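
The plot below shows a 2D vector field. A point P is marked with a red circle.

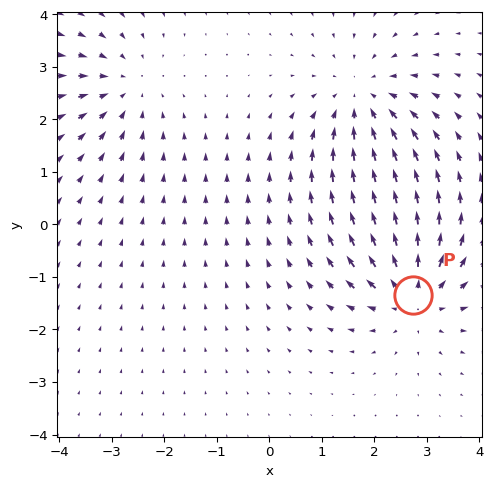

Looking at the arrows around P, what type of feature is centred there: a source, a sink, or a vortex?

At P (2.7, -1.3) the arrows spread outward. Divergence about +5, curl ≈0 — positive divergence with near-zero curl is a source.

source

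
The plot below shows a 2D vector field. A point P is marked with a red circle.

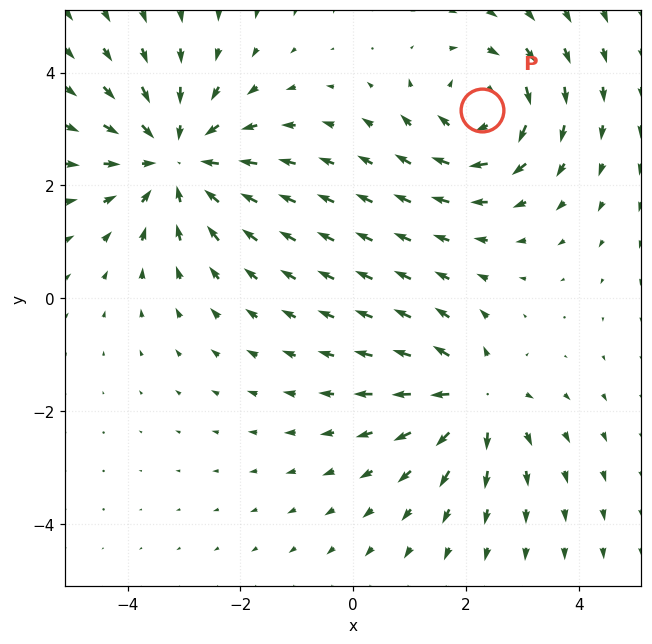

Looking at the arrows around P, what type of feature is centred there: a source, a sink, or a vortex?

vortex

At P (2.3, 3.3) the arrows circulate clockwise. Divergence ≈0, curl about -4 — near-zero divergence with nonzero curl is a vortex.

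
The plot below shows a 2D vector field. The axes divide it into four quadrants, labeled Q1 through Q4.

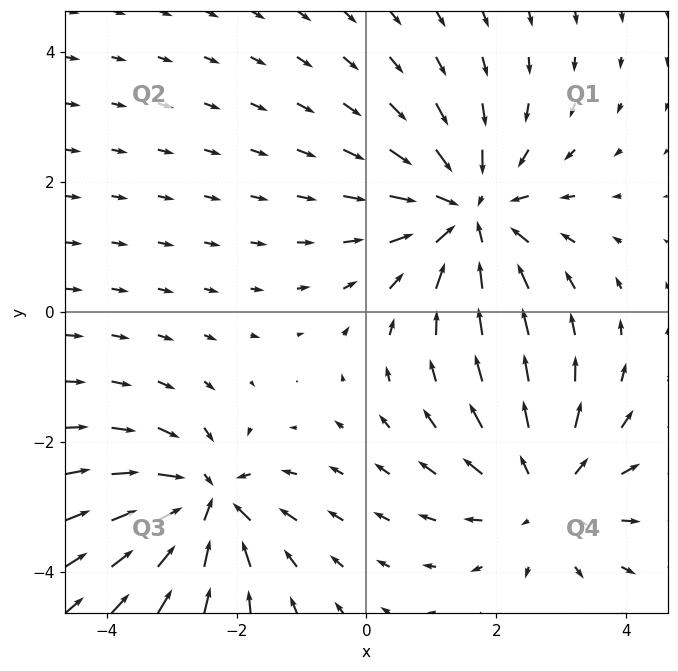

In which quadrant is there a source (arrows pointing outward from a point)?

Q4

The source sits at approximately (2.7, -2.8), which lies in quadrant Q4. The divergence there is about +3, positive as expected for a source.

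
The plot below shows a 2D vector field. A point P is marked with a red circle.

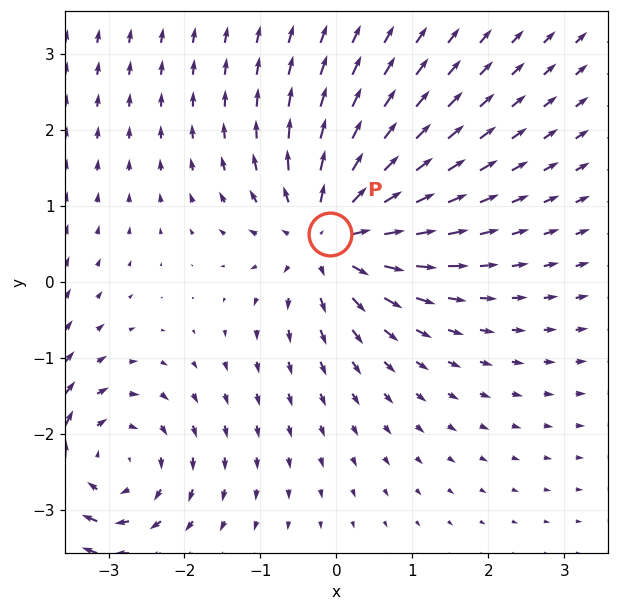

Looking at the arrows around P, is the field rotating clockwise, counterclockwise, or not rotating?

Near P at (-0.1, 0.6) the arrows show no circulation. The curl there is ≈0.

not rotating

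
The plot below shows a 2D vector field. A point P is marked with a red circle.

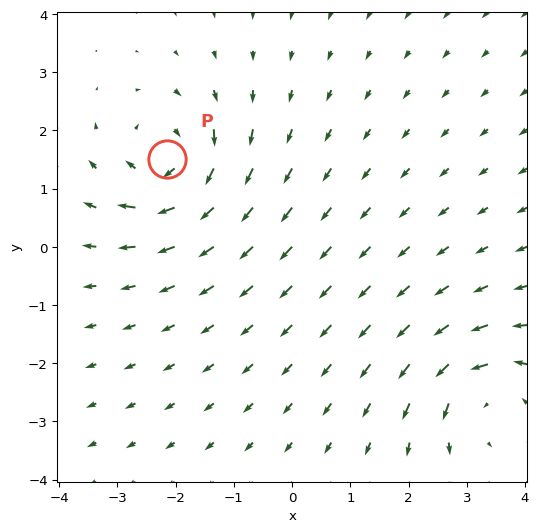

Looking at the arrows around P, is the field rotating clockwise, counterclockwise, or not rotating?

clockwise

Near P at (-2.1, 1.5) the arrows circulate clockwise. The curl (z-component) there is about -6; negative curl means clockwise rotation.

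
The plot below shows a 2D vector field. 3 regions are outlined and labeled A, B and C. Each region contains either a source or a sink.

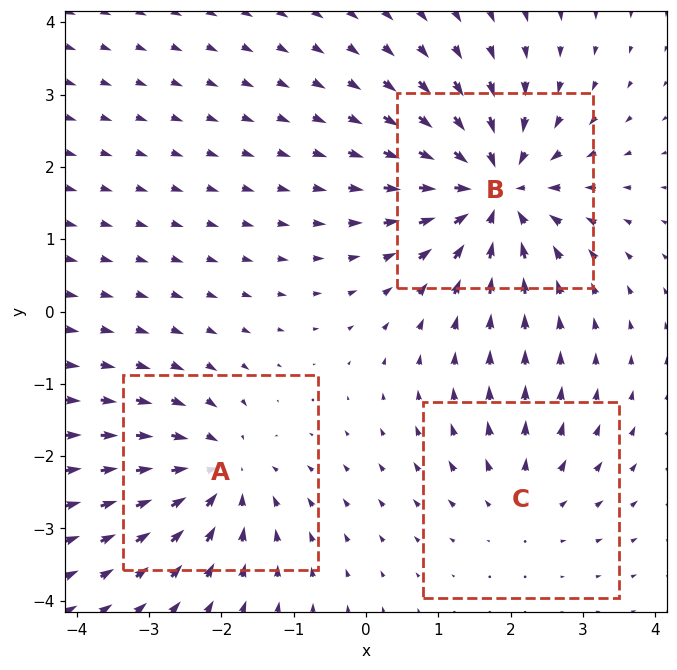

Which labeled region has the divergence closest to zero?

C

Divergence at each region's feature centre — A: about -4, B: about -5, C: about +2. Region C is closest to zero.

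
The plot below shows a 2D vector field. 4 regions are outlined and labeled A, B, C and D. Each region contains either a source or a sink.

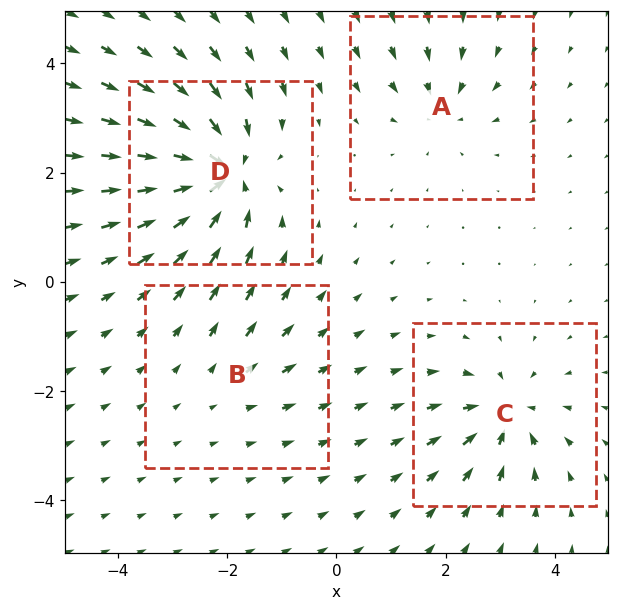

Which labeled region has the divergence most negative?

D

Divergence at each region's feature centre — A: about -4, B: about +2, C: about -6, D: about -9. Region D is most negative.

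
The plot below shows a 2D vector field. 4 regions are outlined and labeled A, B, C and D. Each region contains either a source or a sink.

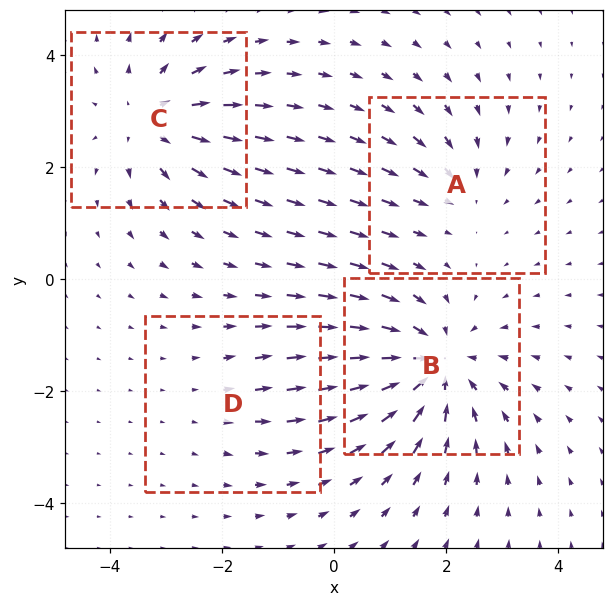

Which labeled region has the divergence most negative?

B

Divergence at each region's feature centre — A: about -3, B: about -6, C: about +5, D: about +2. Region B is most negative.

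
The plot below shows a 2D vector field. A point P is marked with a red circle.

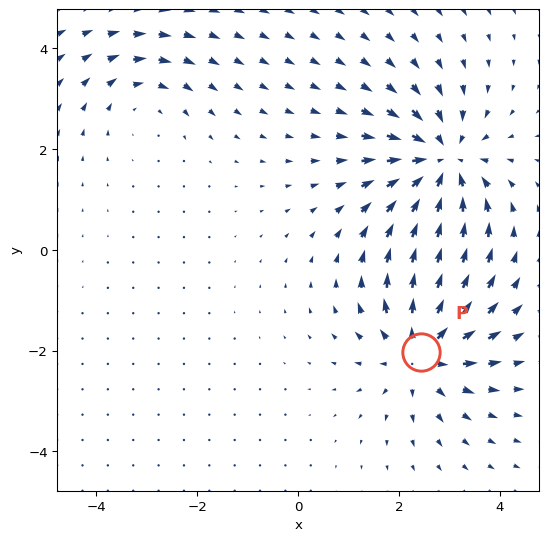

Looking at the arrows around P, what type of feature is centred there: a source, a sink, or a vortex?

source

At P (2.4, -2.0) the arrows spread outward. Divergence about +5, curl ≈0 — positive divergence with near-zero curl is a source.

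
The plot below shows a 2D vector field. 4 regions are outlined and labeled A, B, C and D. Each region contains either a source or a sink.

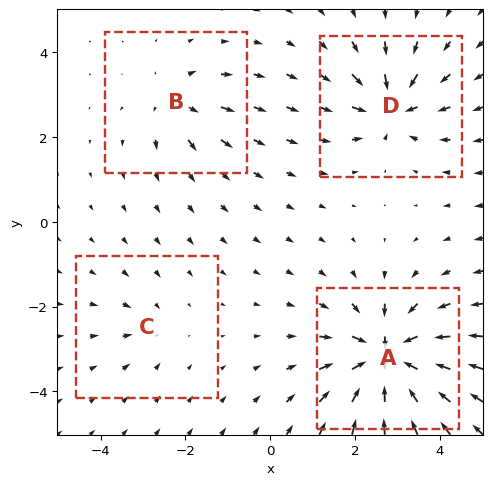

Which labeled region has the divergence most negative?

A

Divergence at each region's feature centre — A: about -9, B: about +4, C: about -3, D: about -6. Region A is most negative.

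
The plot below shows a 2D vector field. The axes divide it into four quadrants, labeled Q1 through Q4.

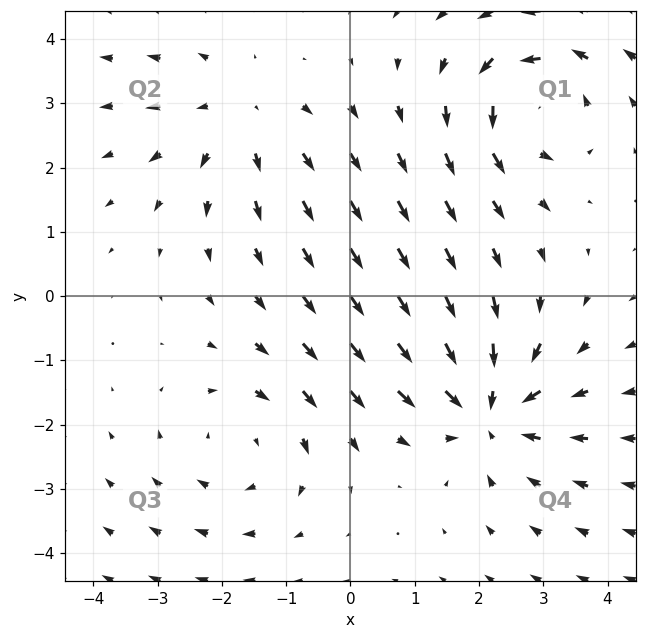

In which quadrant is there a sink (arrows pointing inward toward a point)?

Q4

The sink sits at approximately (2.2, -1.8), which lies in quadrant Q4. The divergence there is about -4, negative as expected for a sink.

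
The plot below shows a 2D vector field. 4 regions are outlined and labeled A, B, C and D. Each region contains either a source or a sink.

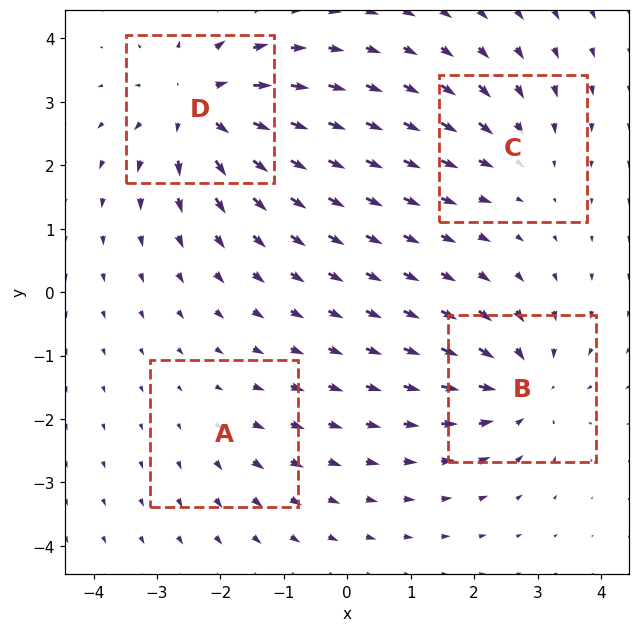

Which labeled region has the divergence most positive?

Divergence at each region's feature centre — A: about +2, B: about -6, C: about -3, D: about +7. Region D is most positive.

D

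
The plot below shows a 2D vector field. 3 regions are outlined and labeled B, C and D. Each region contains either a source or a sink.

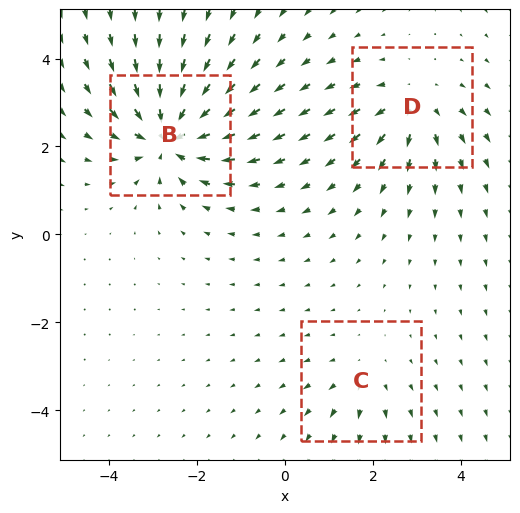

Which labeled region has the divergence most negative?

B

Divergence at each region's feature centre — B: about -6, C: about +2, D: about +3. Region B is most negative.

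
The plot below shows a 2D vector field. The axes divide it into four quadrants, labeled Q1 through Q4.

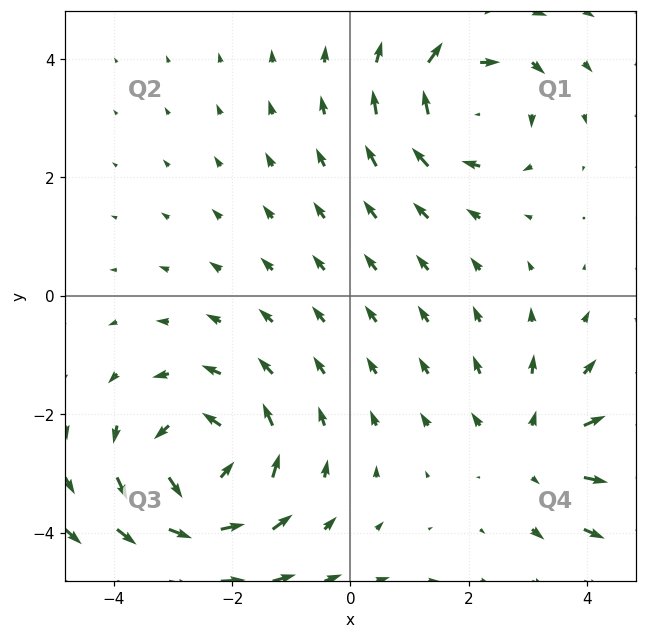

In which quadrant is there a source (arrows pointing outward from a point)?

Q4

The source sits at approximately (3.2, -2.6), which lies in quadrant Q4. The divergence there is about +2, positive as expected for a source.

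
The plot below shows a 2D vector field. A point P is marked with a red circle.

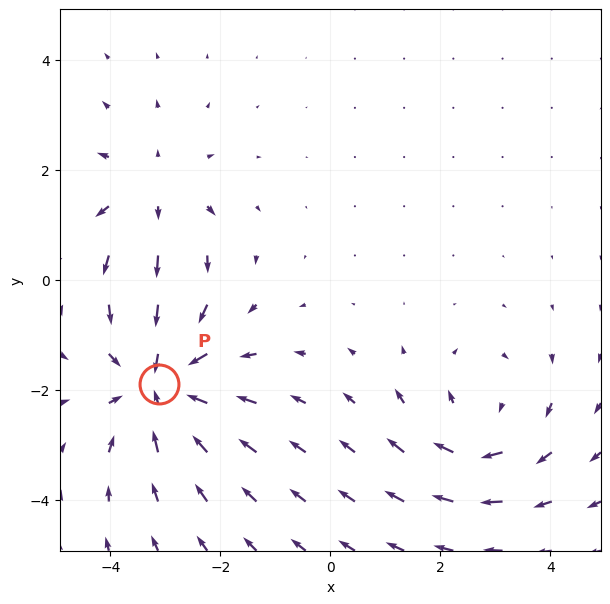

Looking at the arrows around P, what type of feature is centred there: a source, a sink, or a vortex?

sink

At P (-3.1, -1.9) the arrows converge inward. Divergence about -4, curl ≈0 — negative divergence with near-zero curl is a sink.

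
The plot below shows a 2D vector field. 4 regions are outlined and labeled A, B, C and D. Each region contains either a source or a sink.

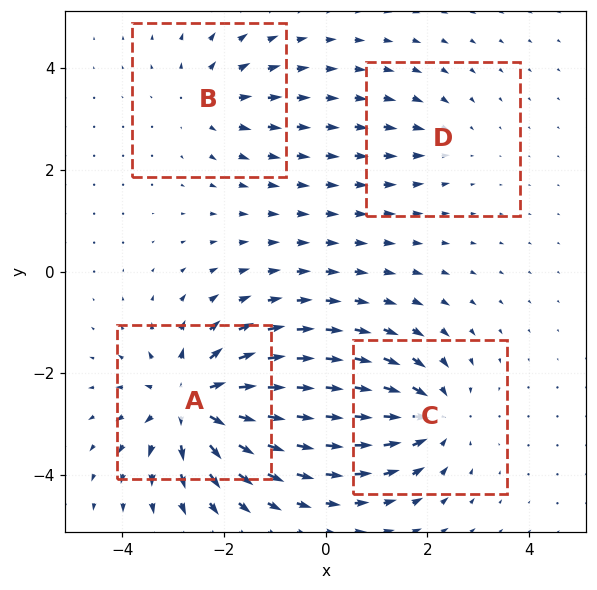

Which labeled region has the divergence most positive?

A

Divergence at each region's feature centre — A: about +7, B: about +3, C: about -5, D: about -2. Region A is most positive.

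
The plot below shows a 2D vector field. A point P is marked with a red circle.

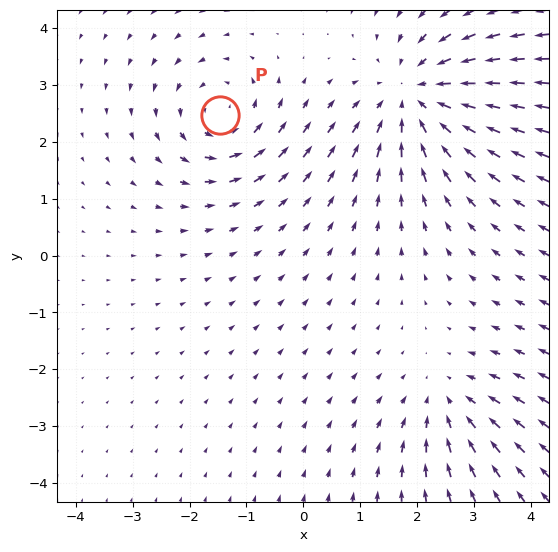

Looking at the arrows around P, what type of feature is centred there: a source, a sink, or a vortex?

At P (-1.5, 2.5) the arrows circulate counterclockwise. Divergence ≈0, curl about +4 — near-zero divergence with nonzero curl is a vortex.

vortex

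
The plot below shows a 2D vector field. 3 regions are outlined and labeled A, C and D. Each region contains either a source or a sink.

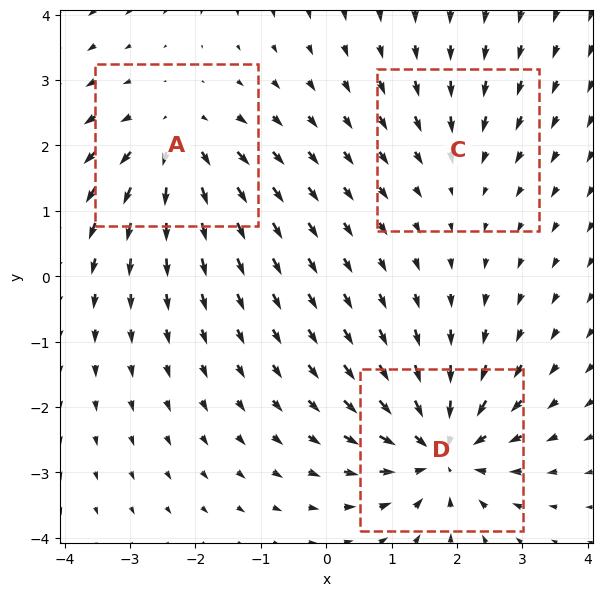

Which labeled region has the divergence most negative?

D

Divergence at each region's feature centre — A: about +4, C: about -2, D: about -5. Region D is most negative.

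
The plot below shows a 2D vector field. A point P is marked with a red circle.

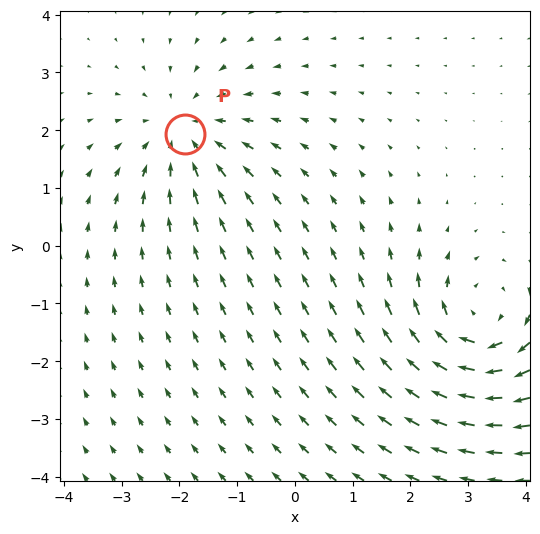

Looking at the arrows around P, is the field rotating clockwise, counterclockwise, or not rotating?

not rotating

Near P at (-1.9, 1.9) the arrows show no circulation. The curl there is ≈0.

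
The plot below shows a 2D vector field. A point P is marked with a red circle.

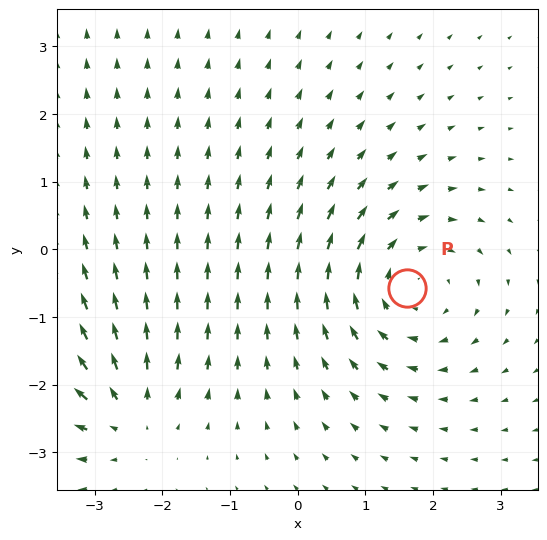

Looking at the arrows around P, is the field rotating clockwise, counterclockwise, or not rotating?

Near P at (1.6, -0.6) the arrows circulate clockwise. The curl (z-component) there is about -4; negative curl means clockwise rotation.

clockwise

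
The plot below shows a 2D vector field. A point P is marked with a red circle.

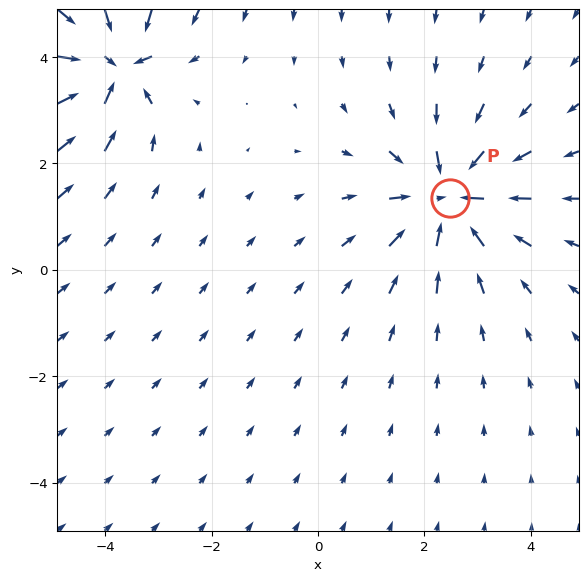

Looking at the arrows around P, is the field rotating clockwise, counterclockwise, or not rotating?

Near P at (2.5, 1.4) the arrows show no circulation. The curl there is ≈0.

not rotating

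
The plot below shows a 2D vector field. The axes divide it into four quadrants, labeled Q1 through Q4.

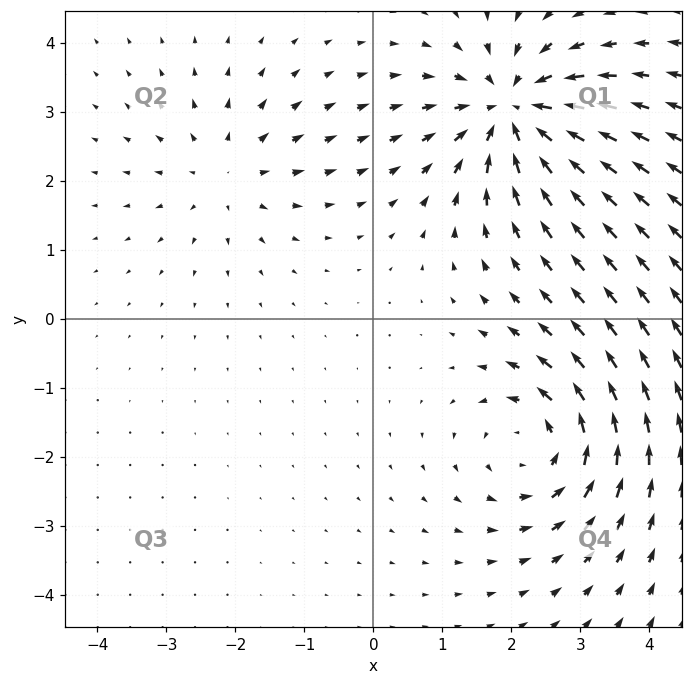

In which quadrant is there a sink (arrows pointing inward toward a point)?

Q1

The sink sits at approximately (2.0, 3.0), which lies in quadrant Q1. The divergence there is about -6, negative as expected for a sink.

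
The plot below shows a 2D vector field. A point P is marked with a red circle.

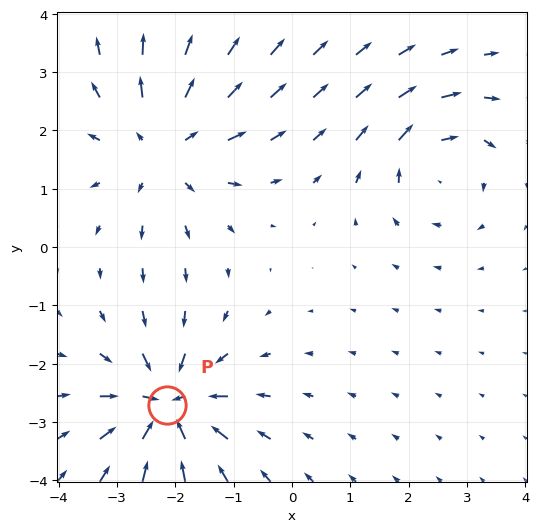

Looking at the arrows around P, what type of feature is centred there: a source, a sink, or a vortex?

At P (-2.1, -2.7) the arrows converge inward. Divergence about -6, curl ≈0 — negative divergence with near-zero curl is a sink.

sink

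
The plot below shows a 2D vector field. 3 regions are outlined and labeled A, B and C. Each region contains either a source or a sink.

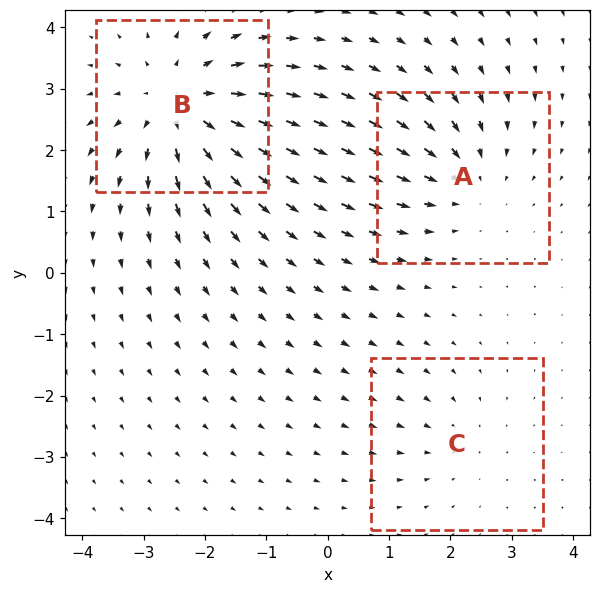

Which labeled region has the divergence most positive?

B

Divergence at each region's feature centre — A: about -3, B: about +5, C: about -2. Region B is most positive.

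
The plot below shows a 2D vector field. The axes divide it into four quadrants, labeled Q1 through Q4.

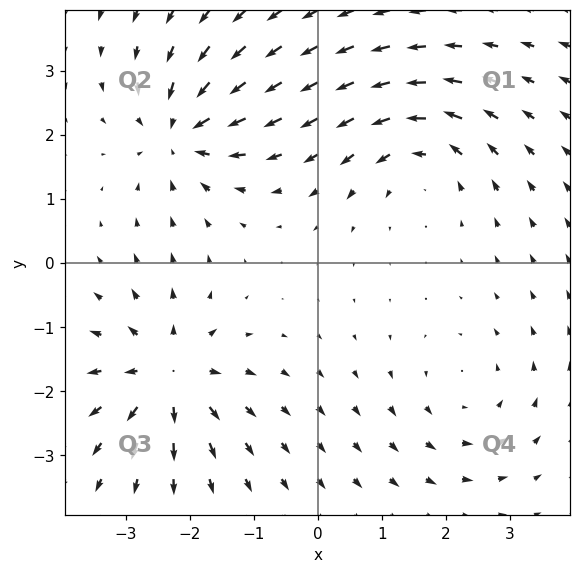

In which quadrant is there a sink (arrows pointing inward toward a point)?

Q2

The sink sits at approximately (-2.1, 2.0), which lies in quadrant Q2. The divergence there is about -5, negative as expected for a sink.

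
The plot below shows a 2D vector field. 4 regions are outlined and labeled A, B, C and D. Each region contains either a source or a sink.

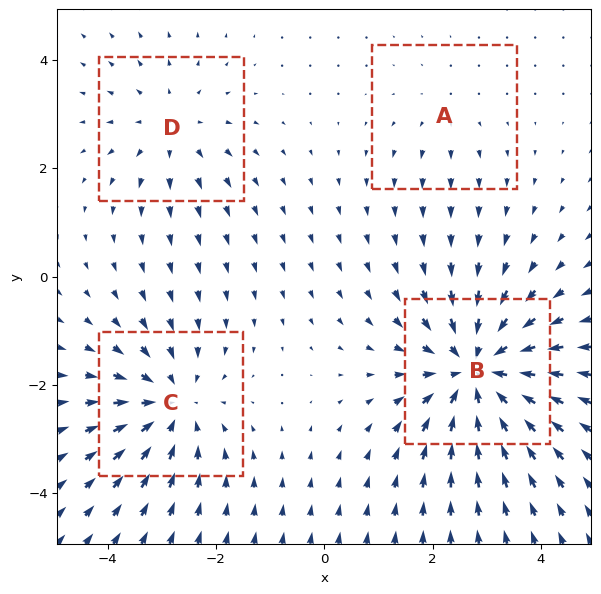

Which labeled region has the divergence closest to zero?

A

Divergence at each region's feature centre — A: about +2, B: about -7, C: about -5, D: about +3. Region A is closest to zero.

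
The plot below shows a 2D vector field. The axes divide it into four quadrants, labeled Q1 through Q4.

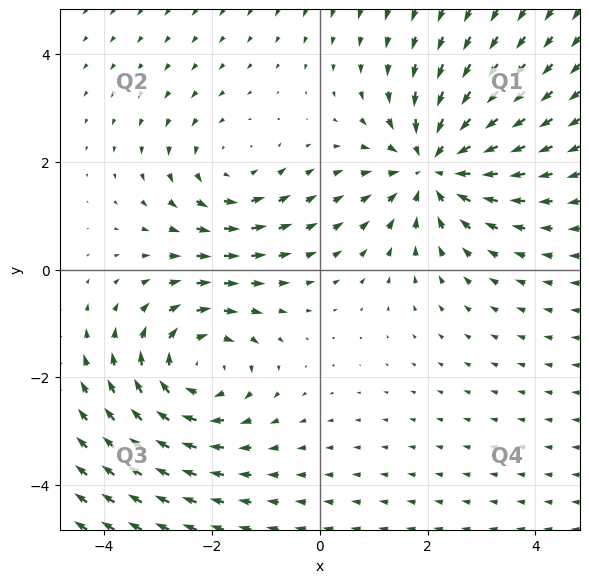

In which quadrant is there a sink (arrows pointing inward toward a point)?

The sink sits at approximately (2.1, 1.9), which lies in quadrant Q1. The divergence there is about -4, negative as expected for a sink.

Q1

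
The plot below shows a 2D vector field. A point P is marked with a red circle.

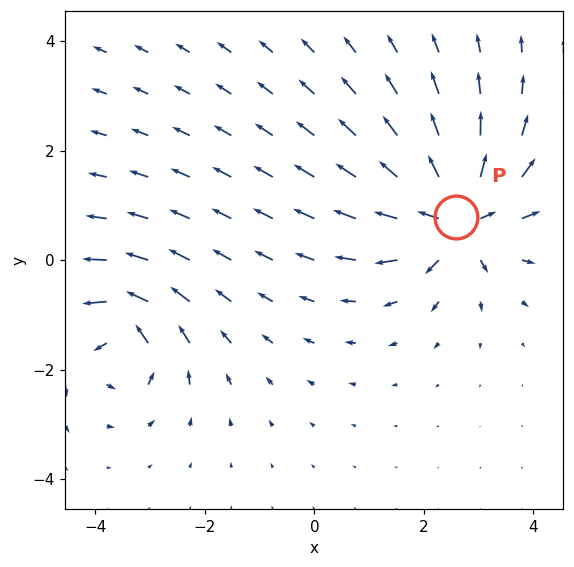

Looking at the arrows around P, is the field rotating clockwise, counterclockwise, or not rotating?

Near P at (2.6, 0.8) the arrows show no circulation. The curl there is ≈0.

not rotating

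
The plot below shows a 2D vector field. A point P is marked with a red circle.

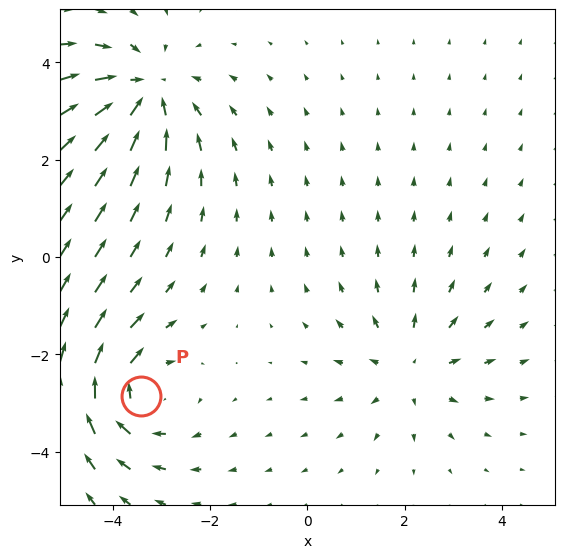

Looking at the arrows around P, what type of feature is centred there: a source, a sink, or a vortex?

At P (-3.4, -2.9) the arrows circulate clockwise. Divergence ≈0, curl about -4 — near-zero divergence with nonzero curl is a vortex.

vortex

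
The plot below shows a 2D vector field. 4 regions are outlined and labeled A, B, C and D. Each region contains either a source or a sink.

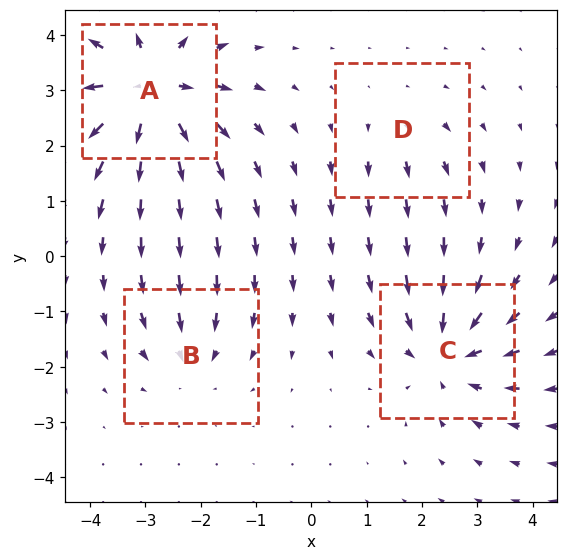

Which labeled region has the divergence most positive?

Divergence at each region's feature centre — A: about +8, B: about -4, C: about -6, D: about +2. Region A is most positive.

A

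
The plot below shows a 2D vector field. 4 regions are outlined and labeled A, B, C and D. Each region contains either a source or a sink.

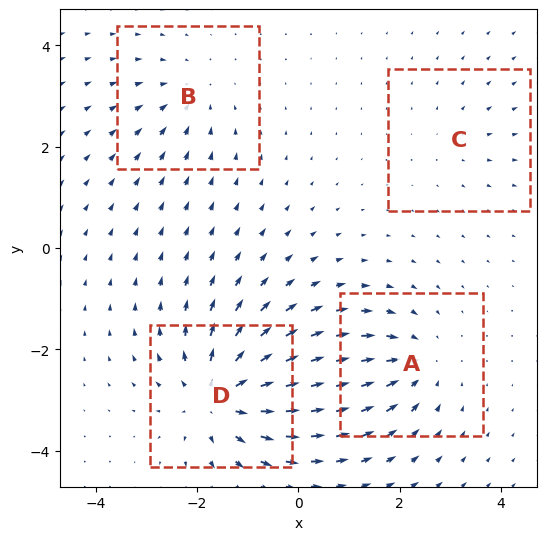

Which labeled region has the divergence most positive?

Divergence at each region's feature centre — A: about -5, B: about -3, C: about +2, D: about +7. Region D is most positive.

D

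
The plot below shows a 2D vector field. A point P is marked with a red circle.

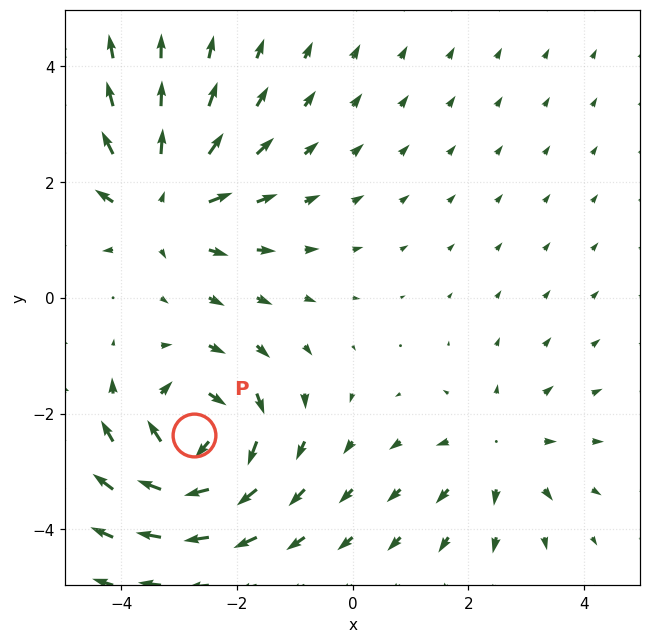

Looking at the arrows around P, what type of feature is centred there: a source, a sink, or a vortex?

vortex

At P (-2.7, -2.4) the arrows circulate clockwise. Divergence ≈0, curl about -6 — near-zero divergence with nonzero curl is a vortex.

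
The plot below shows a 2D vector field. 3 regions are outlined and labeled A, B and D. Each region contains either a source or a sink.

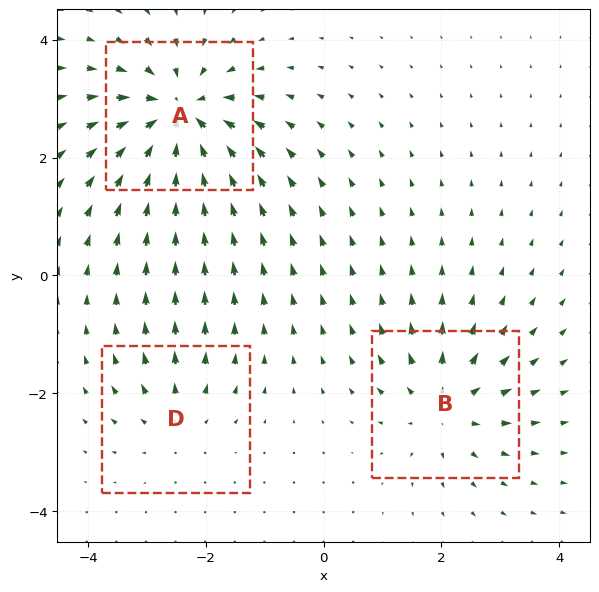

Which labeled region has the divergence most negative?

A

Divergence at each region's feature centre — A: about -5, B: about +3, D: about +2. Region A is most negative.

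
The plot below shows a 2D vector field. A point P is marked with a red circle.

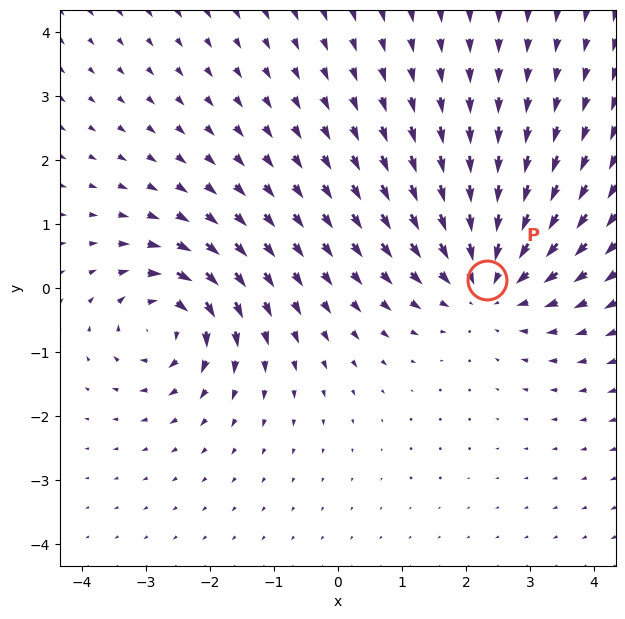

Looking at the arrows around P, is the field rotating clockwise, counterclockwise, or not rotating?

Near P at (2.3, 0.1) the arrows show no circulation. The curl there is ≈0.

not rotating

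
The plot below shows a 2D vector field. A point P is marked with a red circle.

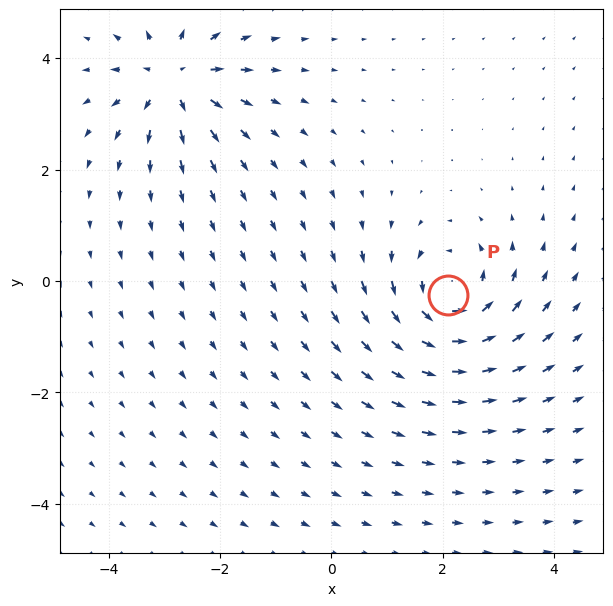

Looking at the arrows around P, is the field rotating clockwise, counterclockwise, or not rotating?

Near P at (2.1, -0.3) the arrows circulate counterclockwise. The curl (z-component) there is about +5; positive curl means counterclockwise rotation.

counterclockwise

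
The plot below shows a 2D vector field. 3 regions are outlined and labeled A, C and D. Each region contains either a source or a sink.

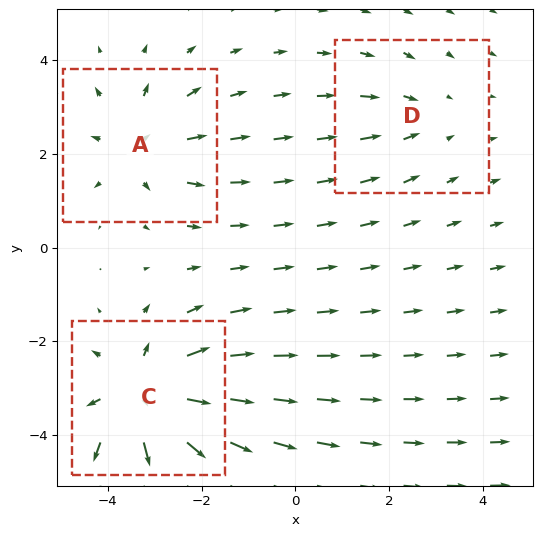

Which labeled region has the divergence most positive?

Divergence at each region's feature centre — A: about +3, C: about +5, D: about -2. Region C is most positive.

C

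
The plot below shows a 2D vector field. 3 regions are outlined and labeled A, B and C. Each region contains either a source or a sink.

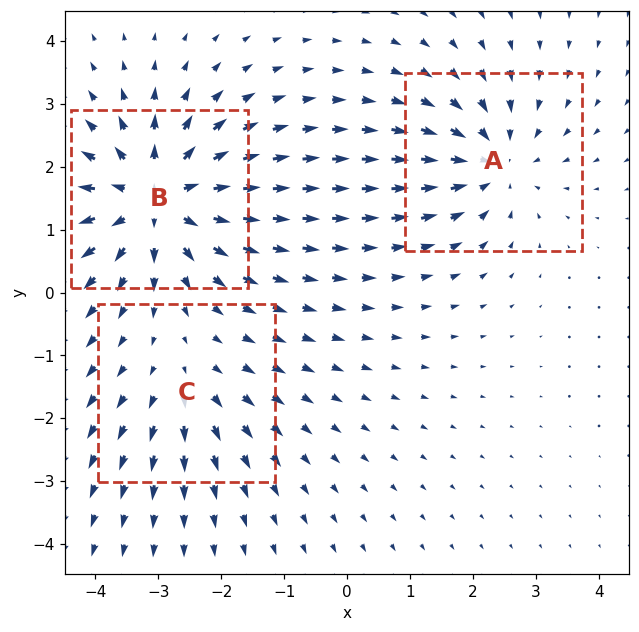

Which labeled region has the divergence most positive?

B

Divergence at each region's feature centre — A: about -3, B: about +5, C: about +2. Region B is most positive.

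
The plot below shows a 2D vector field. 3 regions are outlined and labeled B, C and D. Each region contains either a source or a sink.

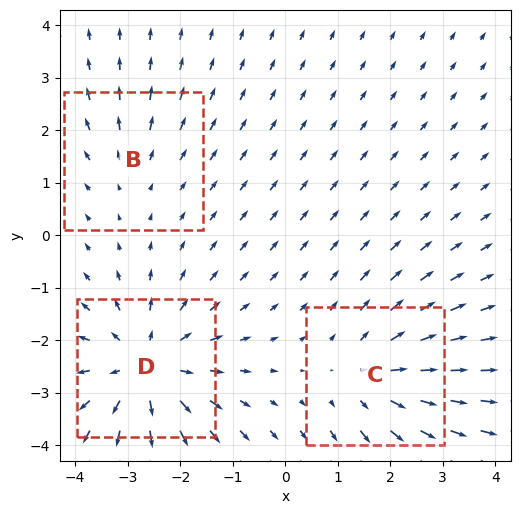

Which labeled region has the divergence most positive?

Divergence at each region's feature centre — B: about +2, C: about +3, D: about +5. Region D is most positive.

D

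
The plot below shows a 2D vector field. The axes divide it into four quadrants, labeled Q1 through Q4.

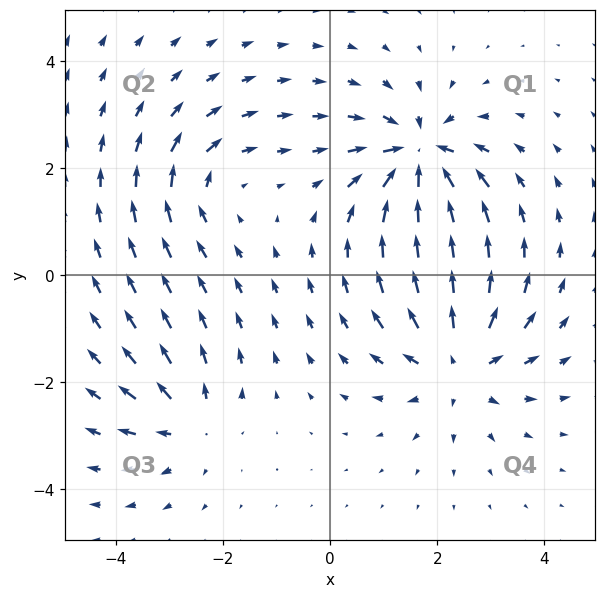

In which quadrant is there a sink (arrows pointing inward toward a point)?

The sink sits at approximately (1.7, 2.2), which lies in quadrant Q1. The divergence there is about -6, negative as expected for a sink.

Q1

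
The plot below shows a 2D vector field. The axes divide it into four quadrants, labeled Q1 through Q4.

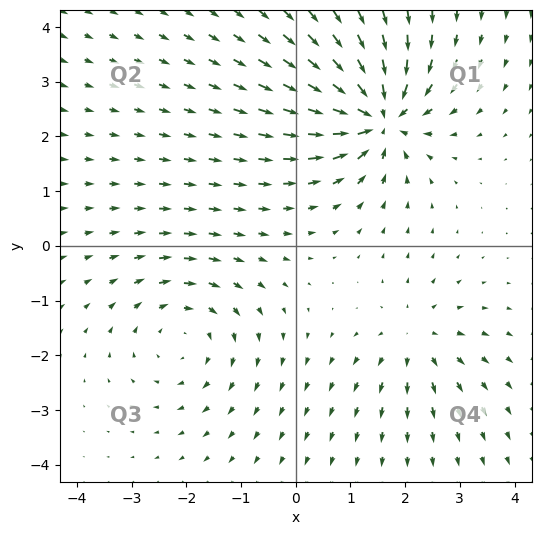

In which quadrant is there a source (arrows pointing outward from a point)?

The source sits at approximately (2.2, -1.7), which lies in quadrant Q4. The divergence there is about +3, positive as expected for a source.

Q4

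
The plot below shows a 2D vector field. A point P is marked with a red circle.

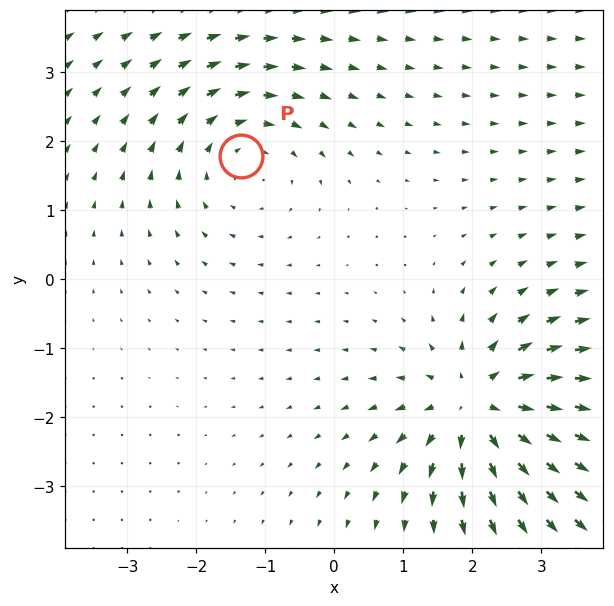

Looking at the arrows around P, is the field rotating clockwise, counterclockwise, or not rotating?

Near P at (-1.4, 1.8) the arrows circulate clockwise. The curl (z-component) there is about -3; negative curl means clockwise rotation.

clockwise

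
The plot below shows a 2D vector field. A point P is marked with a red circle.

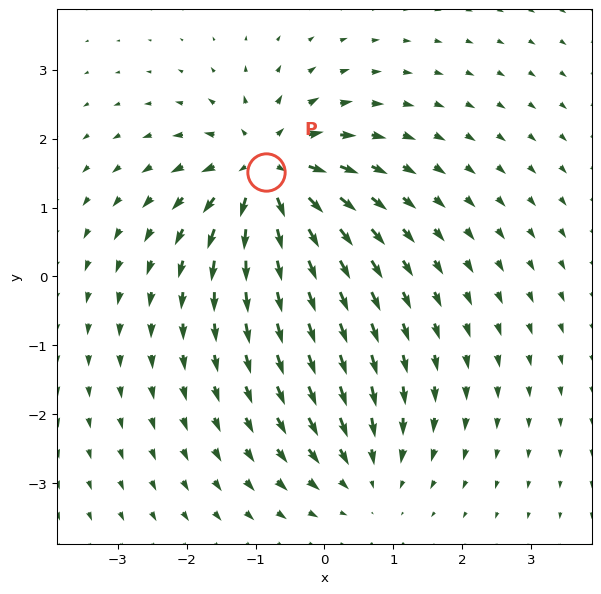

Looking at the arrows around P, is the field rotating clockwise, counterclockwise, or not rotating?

not rotating

Near P at (-0.8, 1.5) the arrows show no circulation. The curl there is ≈0.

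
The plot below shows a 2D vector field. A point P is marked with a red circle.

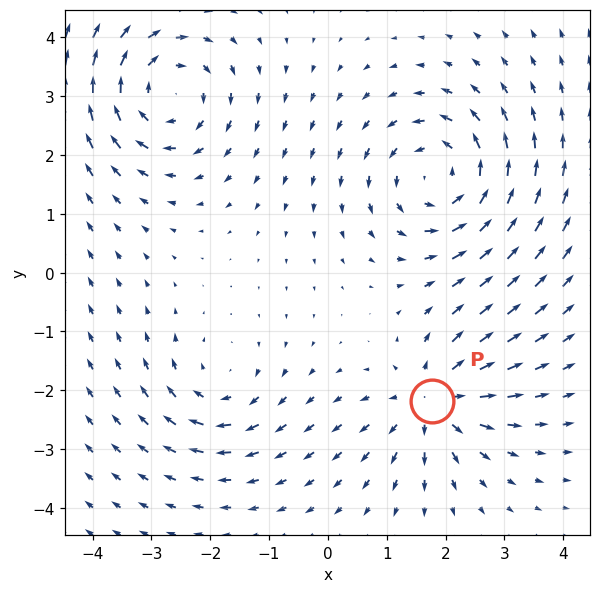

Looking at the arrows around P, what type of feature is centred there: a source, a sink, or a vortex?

source

At P (1.8, -2.2) the arrows spread outward. Divergence about +5, curl ≈0 — positive divergence with near-zero curl is a source.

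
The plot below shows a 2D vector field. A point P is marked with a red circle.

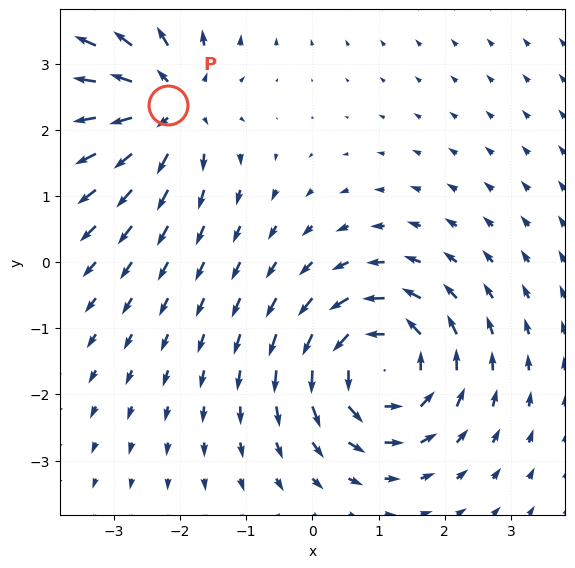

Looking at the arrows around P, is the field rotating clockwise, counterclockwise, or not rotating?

not rotating

Near P at (-2.2, 2.4) the arrows show no circulation. The curl there is ≈0.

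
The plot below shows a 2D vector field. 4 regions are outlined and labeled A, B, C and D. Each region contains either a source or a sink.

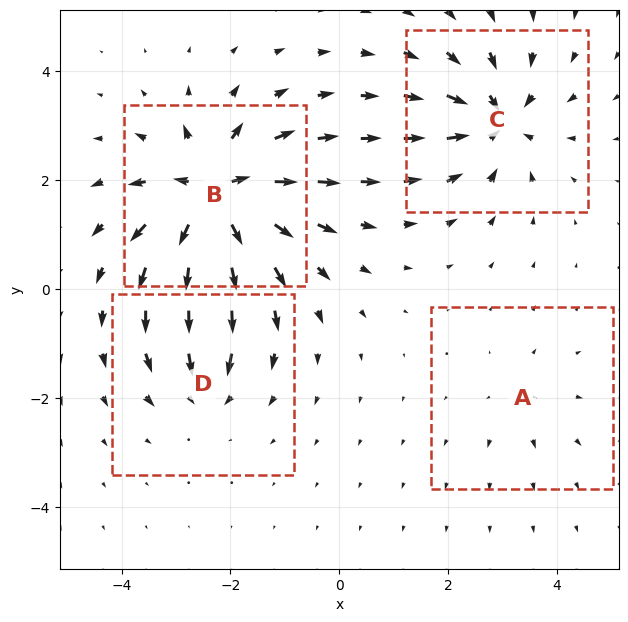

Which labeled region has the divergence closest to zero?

Divergence at each region's feature centre — A: about +2, B: about +9, C: about -6, D: about -4. Region A is closest to zero.

A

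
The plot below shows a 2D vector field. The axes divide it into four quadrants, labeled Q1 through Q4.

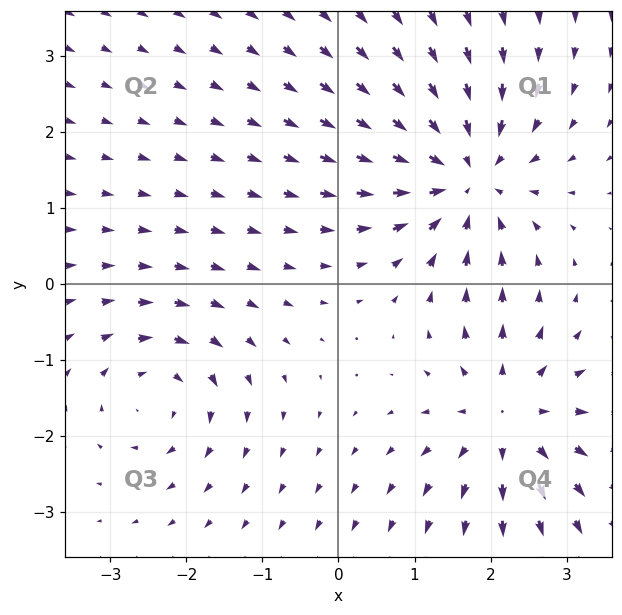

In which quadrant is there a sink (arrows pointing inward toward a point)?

Q1

The sink sits at approximately (1.7, 1.4), which lies in quadrant Q1. The divergence there is about -5, negative as expected for a sink.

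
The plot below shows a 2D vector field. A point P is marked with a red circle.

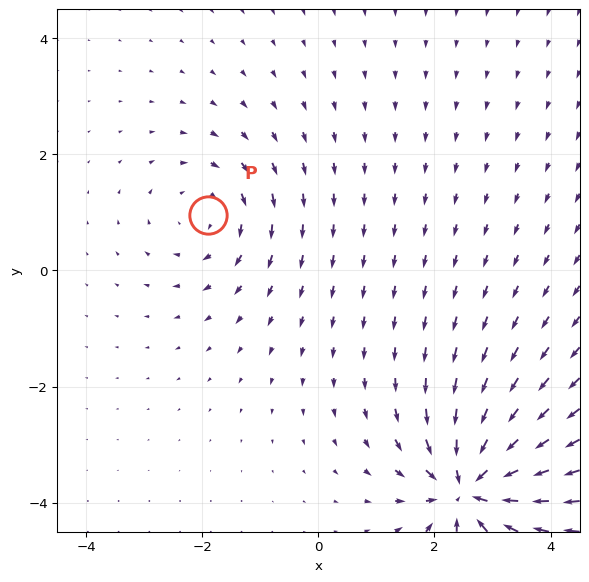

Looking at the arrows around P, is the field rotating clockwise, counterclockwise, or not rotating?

Near P at (-1.9, 1.0) the arrows circulate clockwise. The curl (z-component) there is about -2; negative curl means clockwise rotation.

clockwise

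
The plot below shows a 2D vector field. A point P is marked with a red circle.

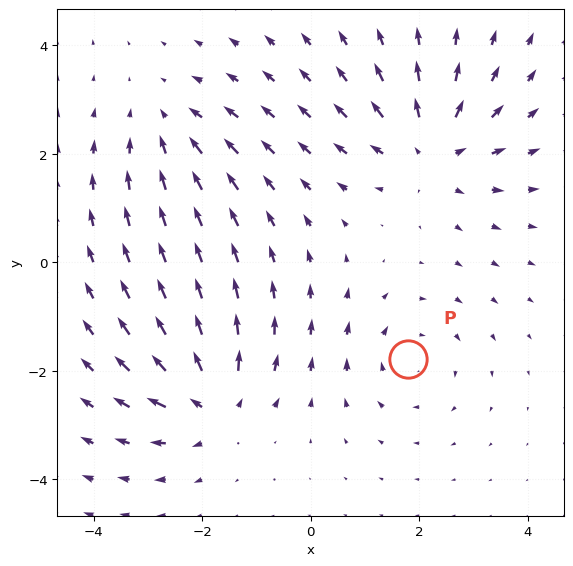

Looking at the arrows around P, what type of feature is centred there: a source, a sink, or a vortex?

vortex

At P (1.8, -1.8) the arrows circulate clockwise. Divergence ≈0, curl about -3 — near-zero divergence with nonzero curl is a vortex.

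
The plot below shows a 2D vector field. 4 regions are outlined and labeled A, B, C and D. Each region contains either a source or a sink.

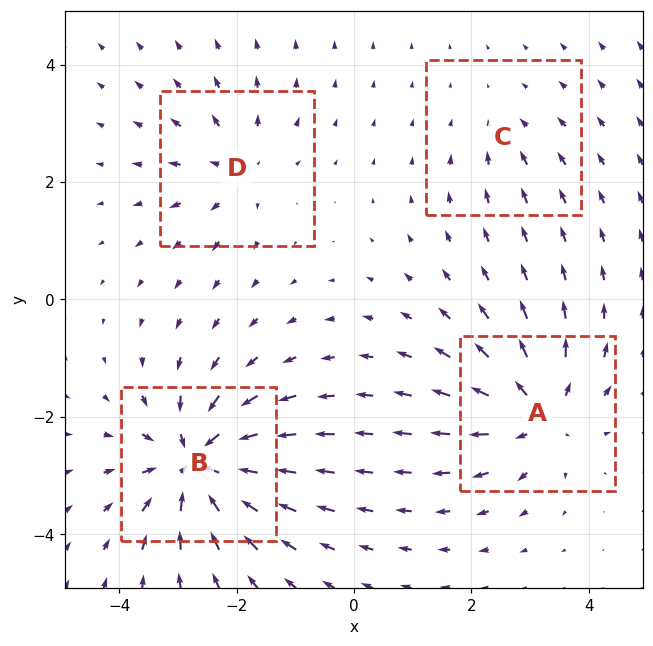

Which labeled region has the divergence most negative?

B

Divergence at each region's feature centre — A: about +6, B: about -9, C: about -2, D: about +4. Region B is most negative.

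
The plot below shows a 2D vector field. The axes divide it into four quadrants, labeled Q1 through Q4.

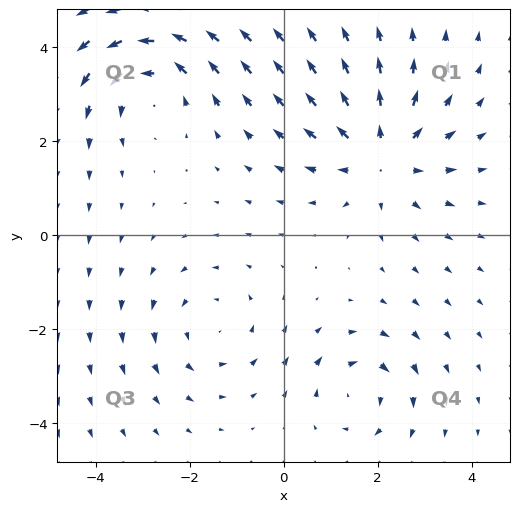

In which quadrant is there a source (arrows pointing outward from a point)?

Q1

The source sits at approximately (2.1, 1.7), which lies in quadrant Q1. The divergence there is about +4, positive as expected for a source.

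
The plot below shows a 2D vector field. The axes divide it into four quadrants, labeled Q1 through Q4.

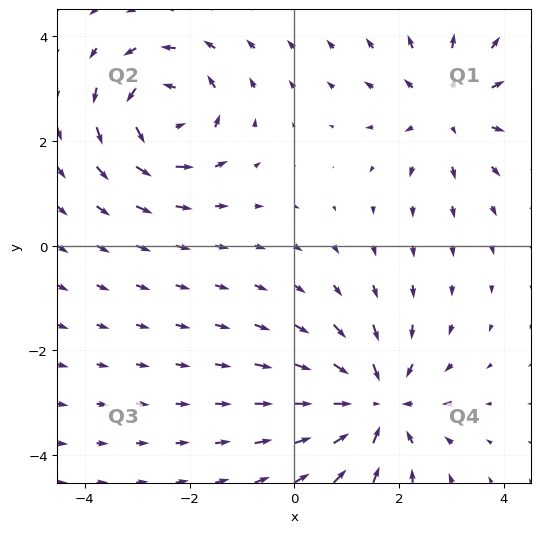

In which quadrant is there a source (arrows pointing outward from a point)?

Q1

The source sits at approximately (2.9, 2.6), which lies in quadrant Q1. The divergence there is about +3, positive as expected for a source.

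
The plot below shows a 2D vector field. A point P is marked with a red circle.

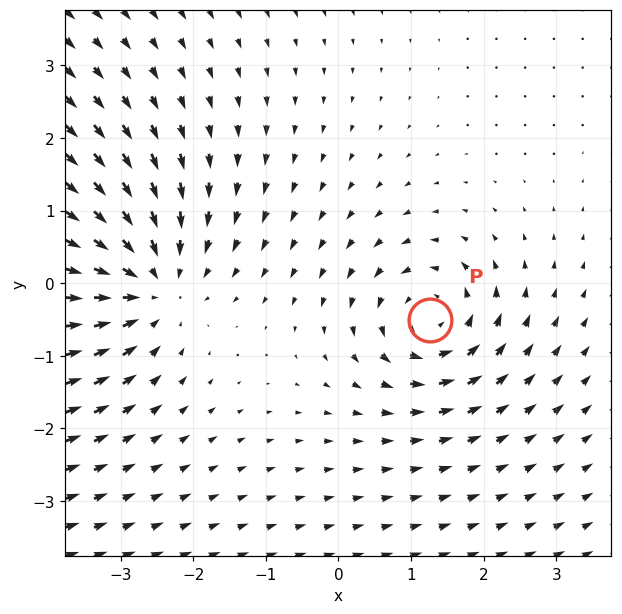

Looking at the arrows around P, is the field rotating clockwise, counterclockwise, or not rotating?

counterclockwise

Near P at (1.3, -0.5) the arrows circulate counterclockwise. The curl (z-component) there is about +4; positive curl means counterclockwise rotation.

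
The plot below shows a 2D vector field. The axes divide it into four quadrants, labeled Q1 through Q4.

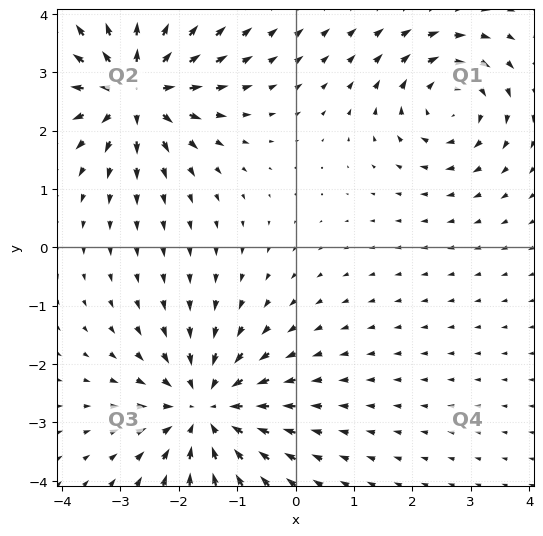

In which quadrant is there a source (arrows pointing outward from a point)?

The source sits at approximately (-2.7, 2.7), which lies in quadrant Q2. The divergence there is about +6, positive as expected for a source.

Q2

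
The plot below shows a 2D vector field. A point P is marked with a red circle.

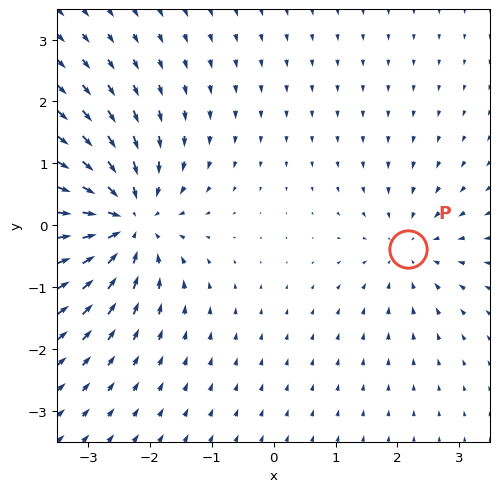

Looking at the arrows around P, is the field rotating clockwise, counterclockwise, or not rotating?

not rotating

Near P at (2.2, -0.4) the arrows show no circulation. The curl there is ≈0.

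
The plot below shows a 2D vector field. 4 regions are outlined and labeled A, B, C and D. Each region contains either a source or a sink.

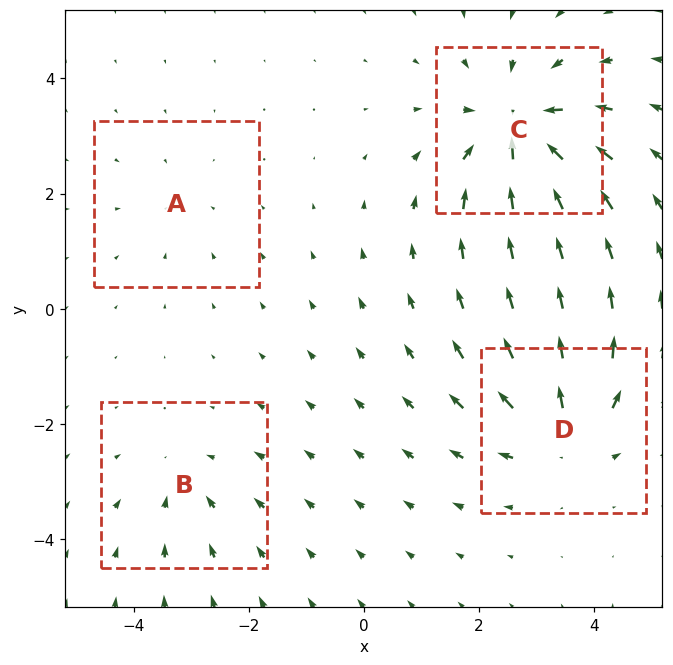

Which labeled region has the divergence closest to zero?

Divergence at each region's feature centre — A: about -2, B: about -3, C: about -7, D: about +5. Region A is closest to zero.

A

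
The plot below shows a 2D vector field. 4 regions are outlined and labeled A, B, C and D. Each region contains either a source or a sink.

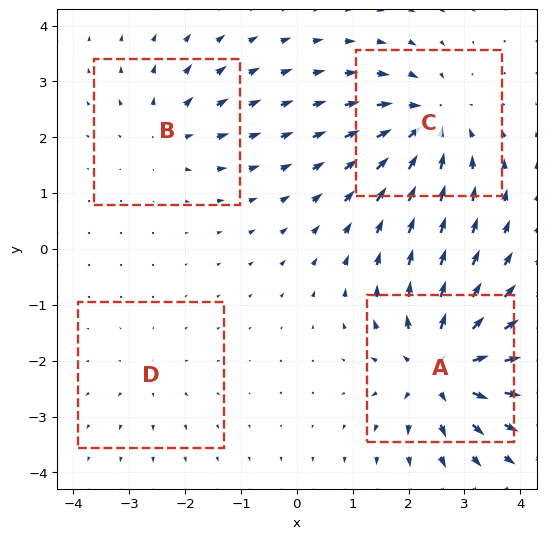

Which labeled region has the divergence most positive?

A

Divergence at each region's feature centre — A: about +8, B: about +4, C: about -6, D: about +2. Region A is most positive.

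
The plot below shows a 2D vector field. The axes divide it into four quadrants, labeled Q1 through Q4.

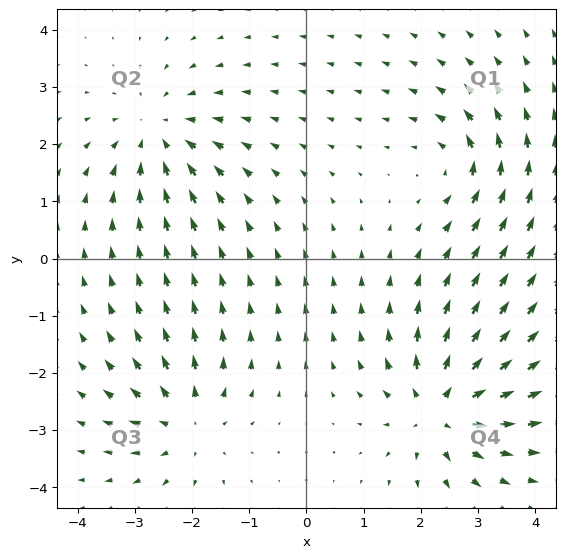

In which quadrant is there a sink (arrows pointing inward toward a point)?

Q2

The sink sits at approximately (-2.6, 2.2), which lies in quadrant Q2. The divergence there is about -4, negative as expected for a sink.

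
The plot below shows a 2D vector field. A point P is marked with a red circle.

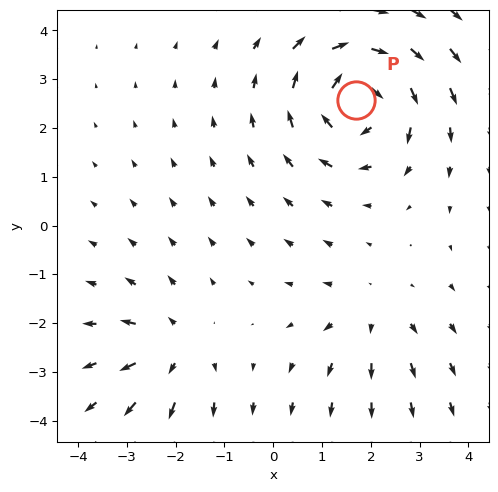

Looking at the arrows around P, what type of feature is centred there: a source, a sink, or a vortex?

vortex

At P (1.7, 2.6) the arrows circulate clockwise. Divergence ≈0, curl about -5 — near-zero divergence with nonzero curl is a vortex.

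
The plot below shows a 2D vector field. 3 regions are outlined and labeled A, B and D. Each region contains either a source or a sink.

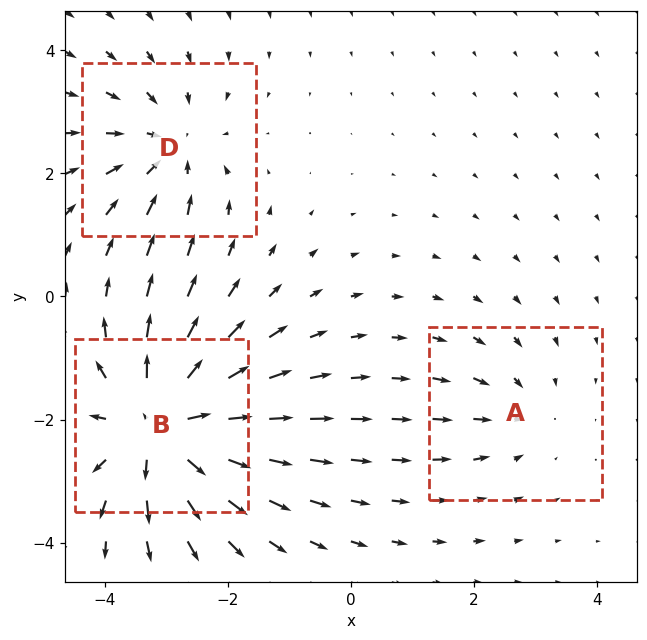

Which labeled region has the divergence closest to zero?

Divergence at each region's feature centre — A: about -2, B: about +5, D: about -3. Region A is closest to zero.

A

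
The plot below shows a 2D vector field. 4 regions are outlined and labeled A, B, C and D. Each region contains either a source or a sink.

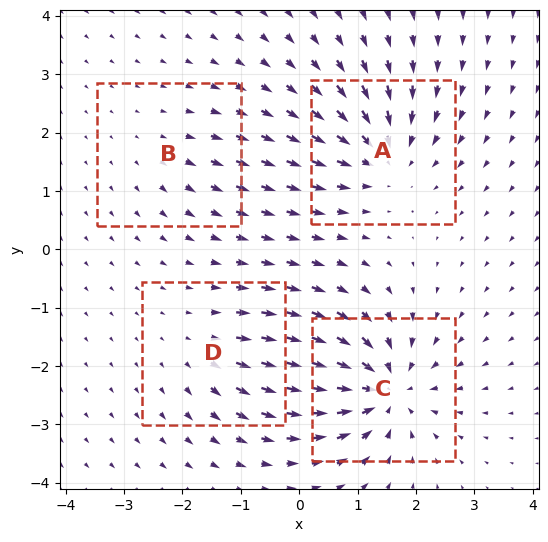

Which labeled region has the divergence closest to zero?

B

Divergence at each region's feature centre — A: about -6, B: about +2, C: about -8, D: about +4. Region B is closest to zero.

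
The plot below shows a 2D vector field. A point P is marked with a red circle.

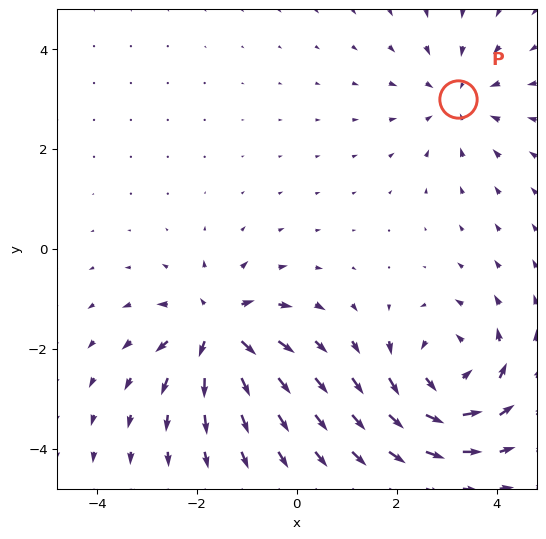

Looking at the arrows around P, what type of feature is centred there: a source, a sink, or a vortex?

sink

At P (3.2, 3.0) the arrows converge inward. Divergence about -3, curl ≈0 — negative divergence with near-zero curl is a sink.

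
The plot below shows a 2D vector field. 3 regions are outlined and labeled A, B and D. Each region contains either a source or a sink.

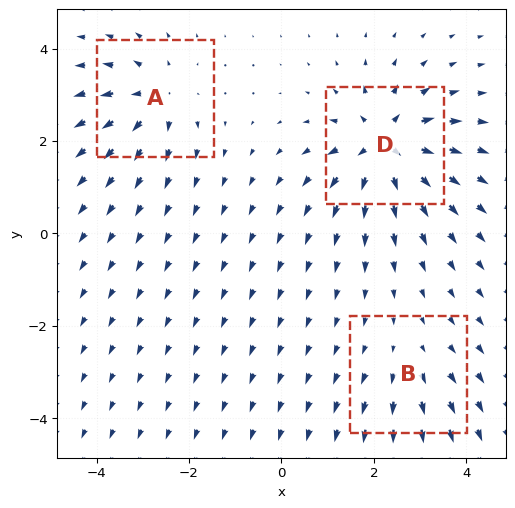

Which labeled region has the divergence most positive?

D

Divergence at each region's feature centre — A: about +4, B: about +2, D: about +6. Region D is most positive.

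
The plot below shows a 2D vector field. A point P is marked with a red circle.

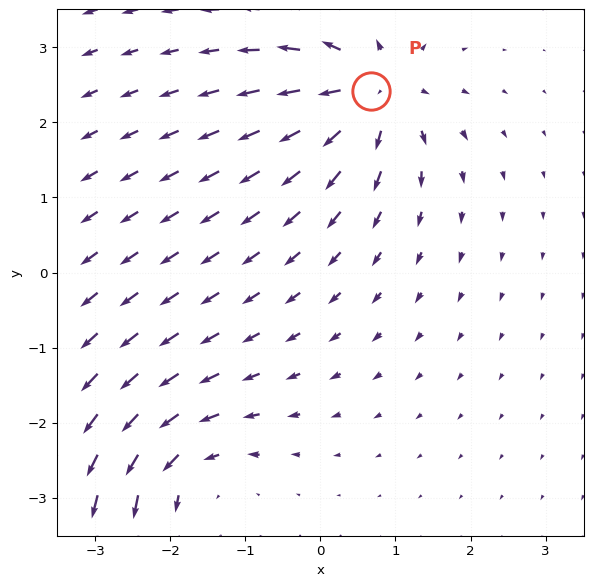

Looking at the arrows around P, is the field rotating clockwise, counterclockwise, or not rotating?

Near P at (0.7, 2.4) the arrows show no circulation. The curl there is ≈0.

not rotating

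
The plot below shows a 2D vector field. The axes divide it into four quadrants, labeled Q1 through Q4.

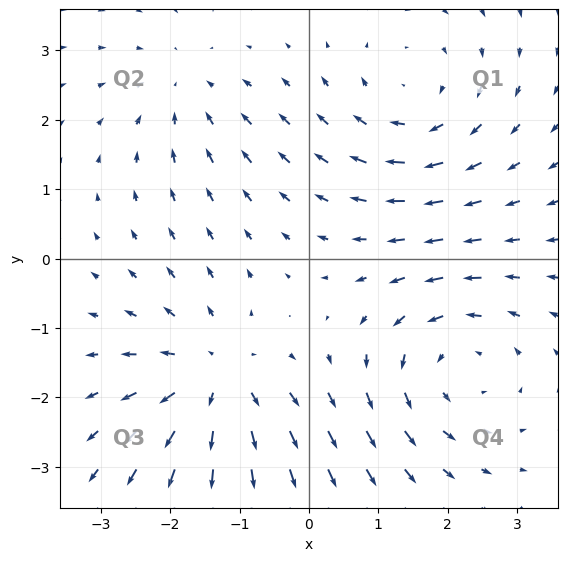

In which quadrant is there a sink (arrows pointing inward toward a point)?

Q2

The sink sits at approximately (-1.8, 2.4), which lies in quadrant Q2. The divergence there is about -2, negative as expected for a sink.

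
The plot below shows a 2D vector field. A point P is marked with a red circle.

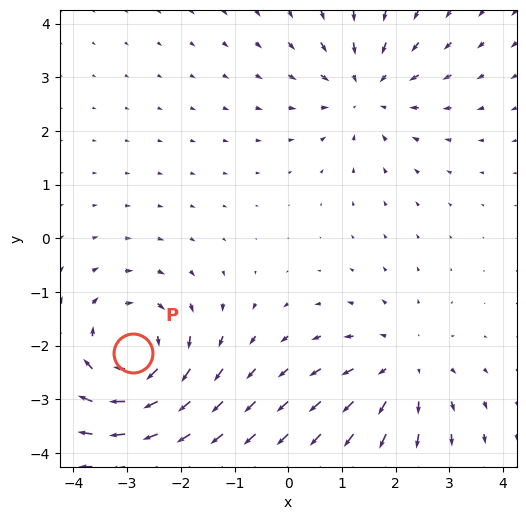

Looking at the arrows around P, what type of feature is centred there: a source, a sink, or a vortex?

At P (-2.9, -2.1) the arrows circulate clockwise. Divergence ≈0, curl about -4 — near-zero divergence with nonzero curl is a vortex.

vortex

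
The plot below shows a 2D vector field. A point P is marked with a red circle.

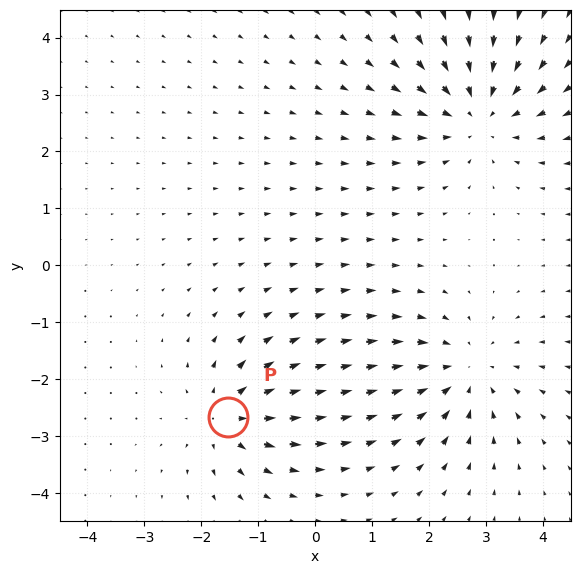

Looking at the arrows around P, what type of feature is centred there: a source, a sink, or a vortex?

At P (-1.5, -2.7) the arrows spread outward. Divergence about +4, curl ≈0 — positive divergence with near-zero curl is a source.

source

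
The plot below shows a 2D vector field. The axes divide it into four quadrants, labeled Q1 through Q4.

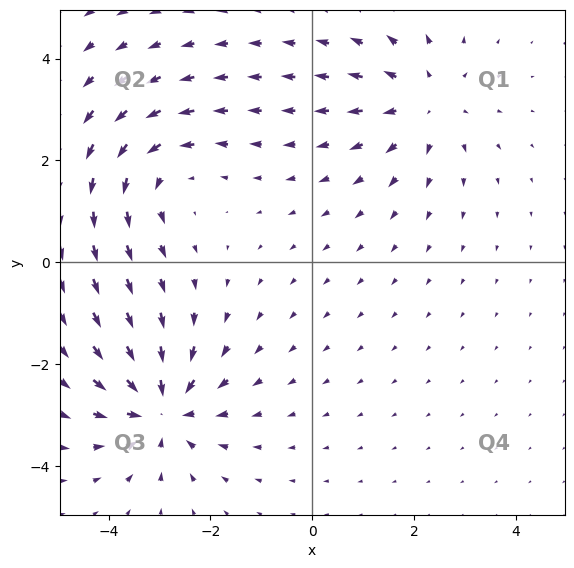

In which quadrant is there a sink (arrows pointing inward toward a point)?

Q3

The sink sits at approximately (-2.9, -2.9), which lies in quadrant Q3. The divergence there is about -5, negative as expected for a sink.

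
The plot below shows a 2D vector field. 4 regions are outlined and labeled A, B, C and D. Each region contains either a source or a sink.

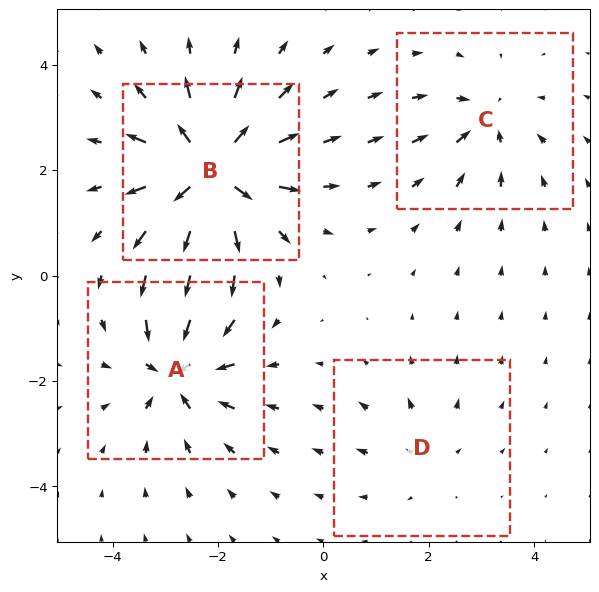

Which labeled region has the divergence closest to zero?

D

Divergence at each region's feature centre — A: about -6, B: about +9, C: about -4, D: about +3. Region D is closest to zero.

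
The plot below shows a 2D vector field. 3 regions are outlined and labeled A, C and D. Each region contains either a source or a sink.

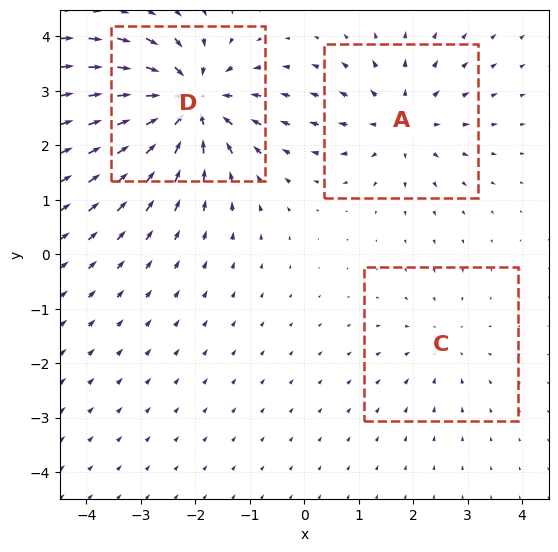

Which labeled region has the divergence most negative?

D

Divergence at each region's feature centre — A: about +3, C: about -2, D: about -6. Region D is most negative.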